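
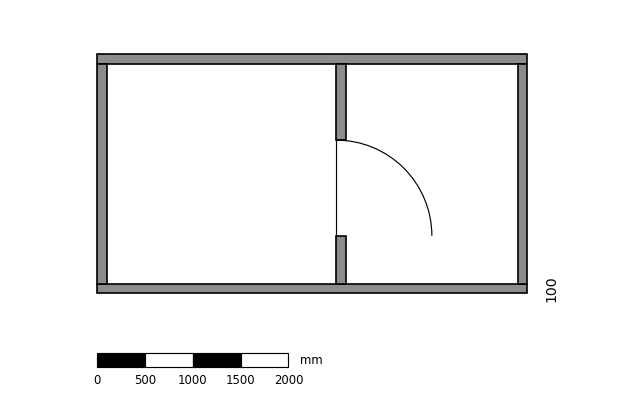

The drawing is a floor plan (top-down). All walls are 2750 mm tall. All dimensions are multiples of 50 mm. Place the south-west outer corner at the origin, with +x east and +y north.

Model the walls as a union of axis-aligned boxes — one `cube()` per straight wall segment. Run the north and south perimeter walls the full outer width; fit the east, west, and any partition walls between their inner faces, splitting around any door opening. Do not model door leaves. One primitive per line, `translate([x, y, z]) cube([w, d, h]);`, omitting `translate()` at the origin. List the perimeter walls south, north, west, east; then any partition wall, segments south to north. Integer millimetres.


cube([4500, 100, 2750]);
translate([0, 2400, 0]) cube([4500, 100, 2750]);
translate([0, 100, 0]) cube([100, 2300, 2750]);
translate([4400, 100, 0]) cube([100, 2300, 2750]);
translate([2500, 100, 0]) cube([100, 500, 2750]);
translate([2500, 1600, 0]) cube([100, 800, 2750]);


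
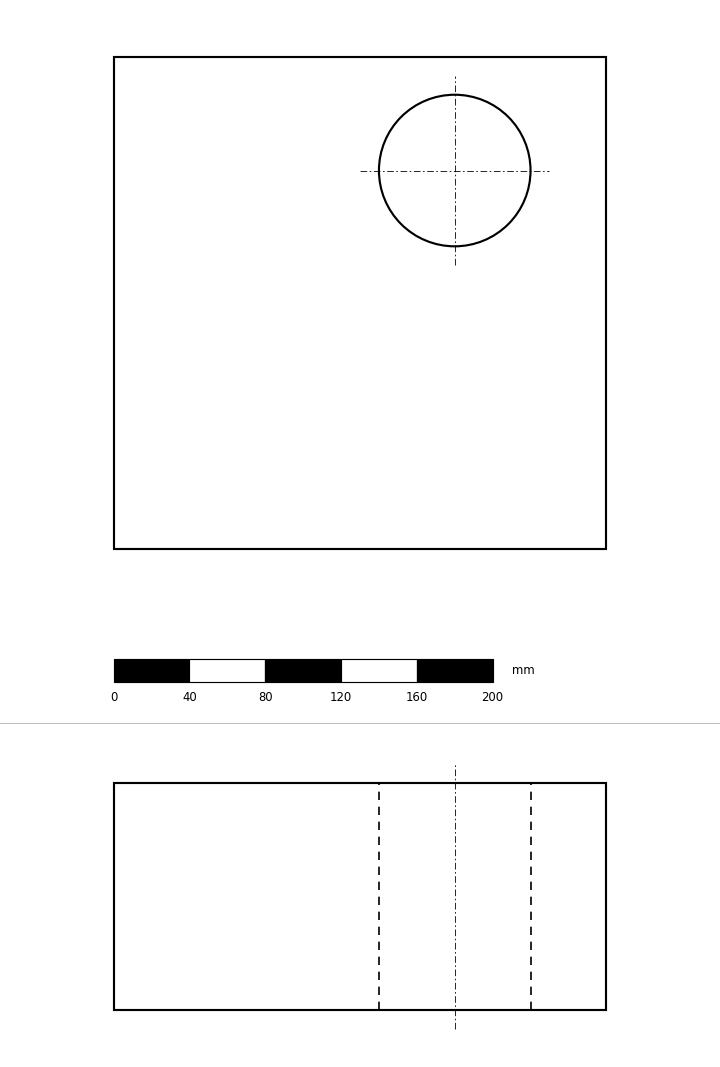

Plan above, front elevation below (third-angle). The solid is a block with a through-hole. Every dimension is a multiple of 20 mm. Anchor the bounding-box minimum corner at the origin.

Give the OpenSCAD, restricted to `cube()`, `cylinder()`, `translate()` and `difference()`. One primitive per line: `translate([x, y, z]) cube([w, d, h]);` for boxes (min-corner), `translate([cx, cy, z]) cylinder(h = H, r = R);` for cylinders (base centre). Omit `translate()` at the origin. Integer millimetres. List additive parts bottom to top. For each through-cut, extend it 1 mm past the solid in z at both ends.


difference() {
  cube([260, 260, 120]);
  translate([180, 200, -1]) cylinder(h = 122, r = 40);
}


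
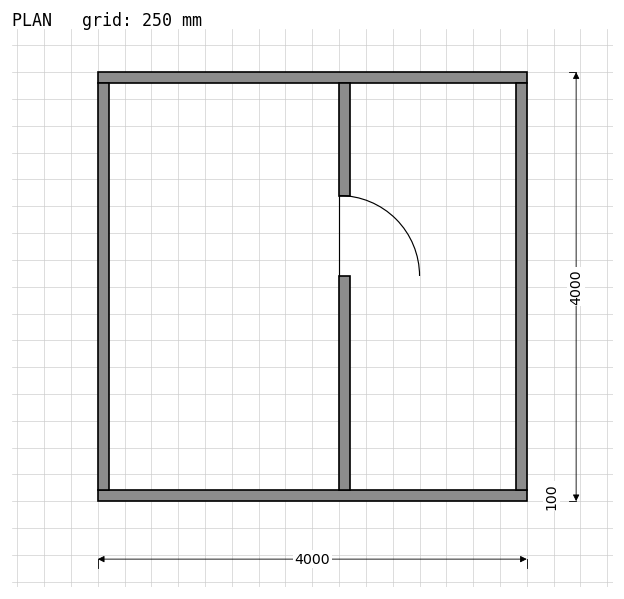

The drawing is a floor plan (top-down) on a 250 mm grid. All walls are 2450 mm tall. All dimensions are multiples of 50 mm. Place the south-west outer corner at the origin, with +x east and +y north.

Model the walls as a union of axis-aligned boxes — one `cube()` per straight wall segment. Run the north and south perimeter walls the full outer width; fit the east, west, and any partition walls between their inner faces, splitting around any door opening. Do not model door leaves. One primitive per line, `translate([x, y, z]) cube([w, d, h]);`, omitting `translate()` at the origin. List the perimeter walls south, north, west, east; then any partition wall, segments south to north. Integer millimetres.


cube([4000, 100, 2450]);
translate([0, 3900, 0]) cube([4000, 100, 2450]);
translate([0, 100, 0]) cube([100, 3800, 2450]);
translate([3900, 100, 0]) cube([100, 3800, 2450]);
translate([2250, 100, 0]) cube([100, 2000, 2450]);
translate([2250, 2850, 0]) cube([100, 1050, 2450]);


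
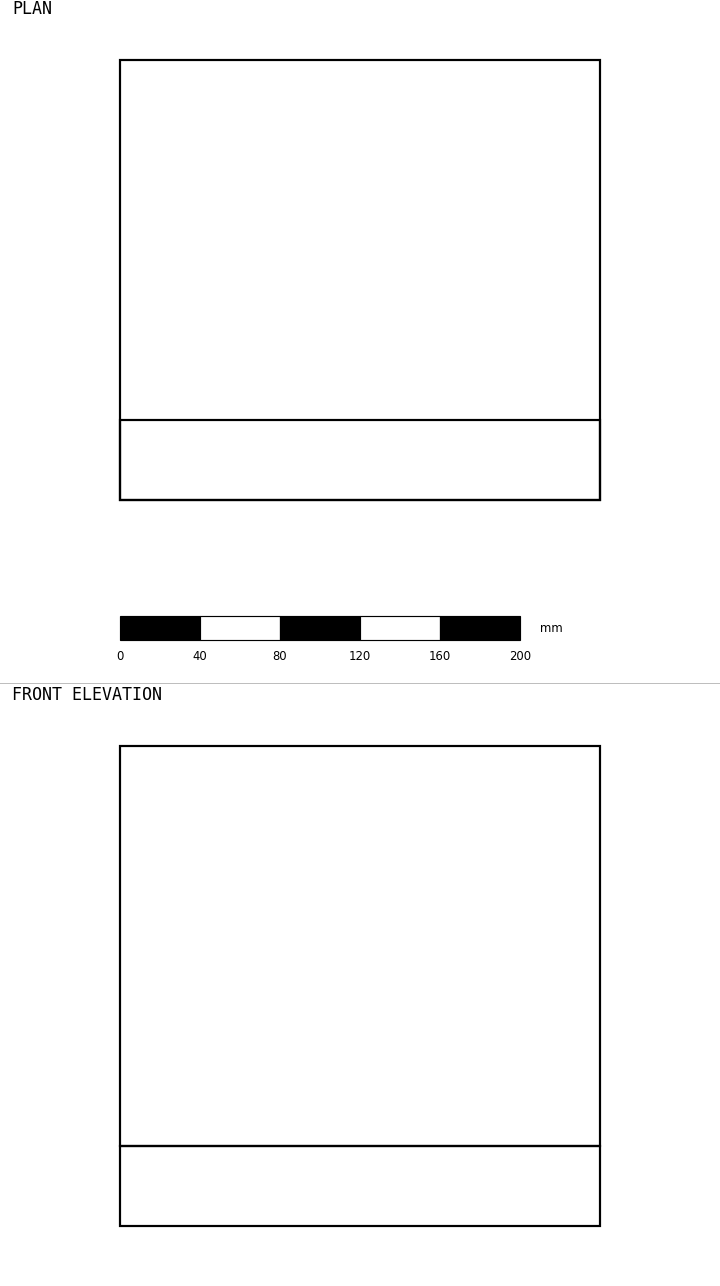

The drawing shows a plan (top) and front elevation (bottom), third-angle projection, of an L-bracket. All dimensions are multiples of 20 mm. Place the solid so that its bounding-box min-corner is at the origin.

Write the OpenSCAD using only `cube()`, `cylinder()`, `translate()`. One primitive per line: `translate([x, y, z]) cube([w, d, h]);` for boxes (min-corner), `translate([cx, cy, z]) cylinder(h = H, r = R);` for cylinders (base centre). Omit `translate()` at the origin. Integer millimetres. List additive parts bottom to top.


cube([240, 220, 40]);
translate([0, 0, 40]) cube([240, 40, 200]);


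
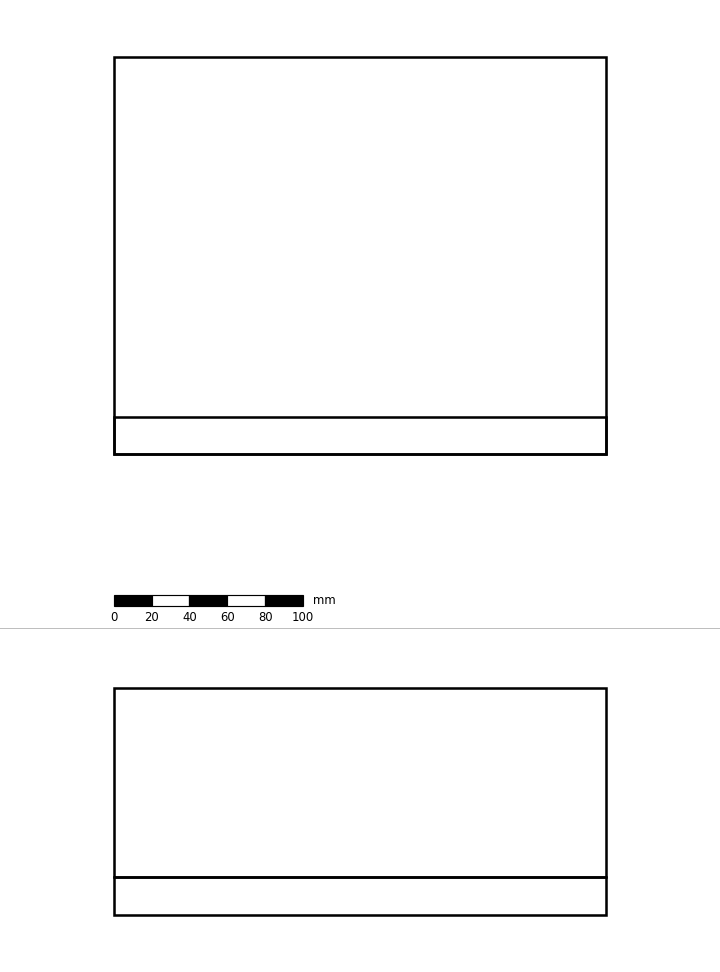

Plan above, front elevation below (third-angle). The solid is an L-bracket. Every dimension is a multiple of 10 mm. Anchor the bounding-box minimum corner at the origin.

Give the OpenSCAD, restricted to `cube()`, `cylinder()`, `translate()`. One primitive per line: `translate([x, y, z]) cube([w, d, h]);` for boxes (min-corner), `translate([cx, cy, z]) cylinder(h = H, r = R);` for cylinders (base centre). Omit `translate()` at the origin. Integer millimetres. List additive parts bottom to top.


cube([260, 210, 20]);
translate([0, 0, 20]) cube([260, 20, 100]);


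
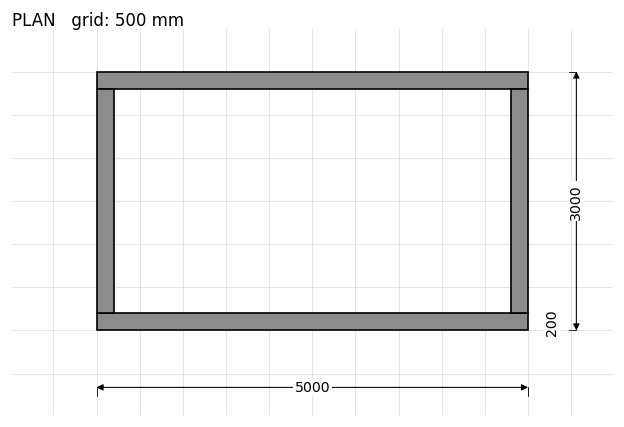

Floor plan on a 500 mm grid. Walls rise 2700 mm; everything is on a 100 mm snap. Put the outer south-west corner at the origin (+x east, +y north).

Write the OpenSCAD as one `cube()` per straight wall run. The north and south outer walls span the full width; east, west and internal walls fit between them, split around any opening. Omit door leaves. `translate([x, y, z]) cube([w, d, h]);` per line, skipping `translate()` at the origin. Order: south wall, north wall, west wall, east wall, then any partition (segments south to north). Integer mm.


cube([5000, 200, 2700]);
translate([0, 2800, 0]) cube([5000, 200, 2700]);
translate([0, 200, 0]) cube([200, 2600, 2700]);
translate([4800, 200, 0]) cube([200, 2600, 2700]);


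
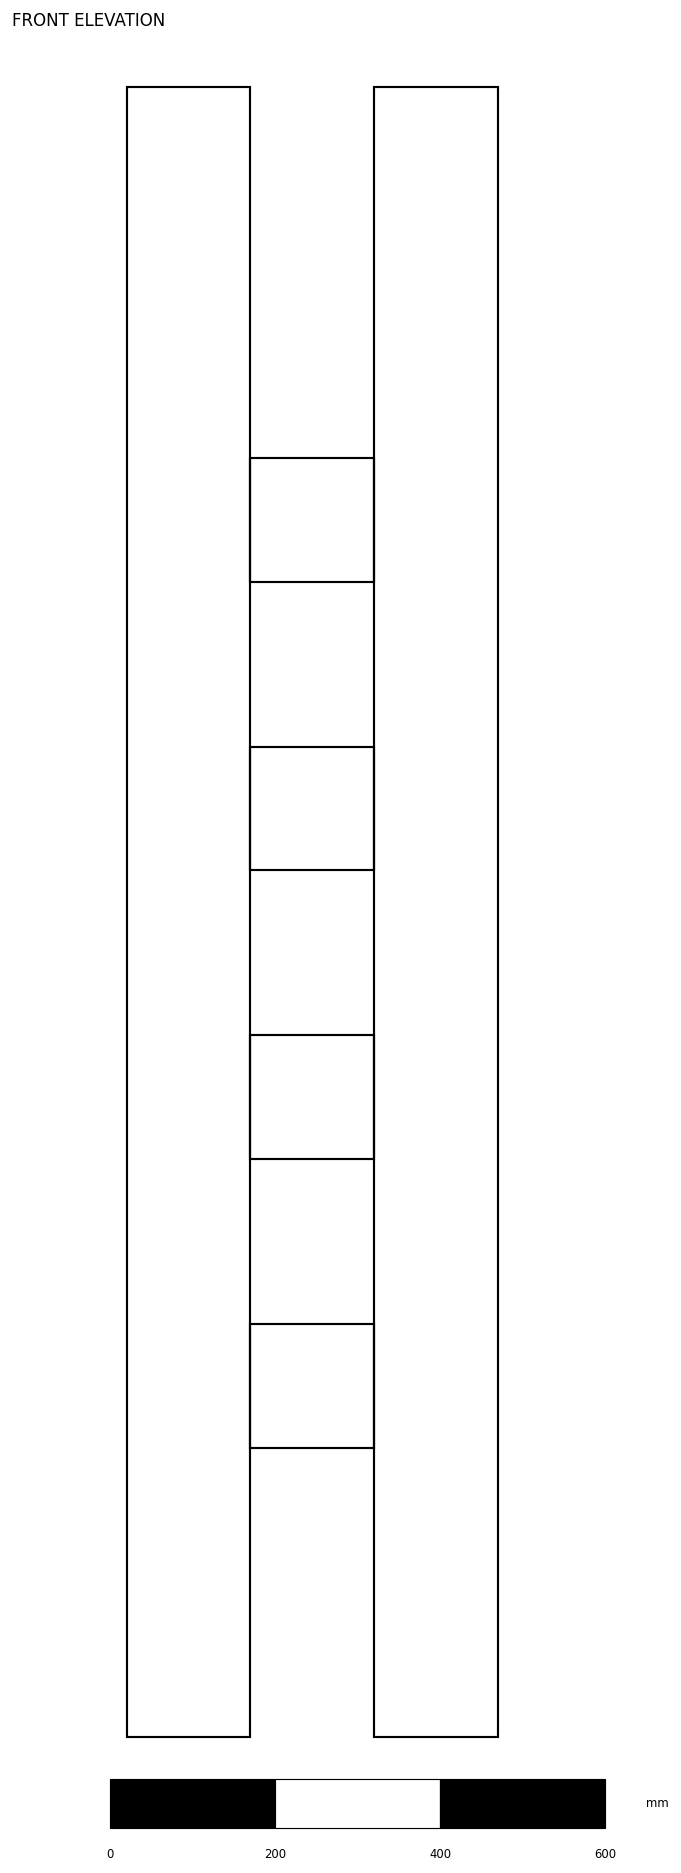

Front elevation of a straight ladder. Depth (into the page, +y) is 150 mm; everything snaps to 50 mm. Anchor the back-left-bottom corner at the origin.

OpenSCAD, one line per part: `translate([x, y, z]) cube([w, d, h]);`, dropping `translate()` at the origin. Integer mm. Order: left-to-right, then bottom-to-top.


cube([150, 150, 2000]);
translate([150, 0, 350]) cube([150, 150, 150]);
translate([150, 0, 700]) cube([150, 150, 150]);
translate([150, 0, 1050]) cube([150, 150, 150]);
translate([150, 0, 1400]) cube([150, 150, 150]);
translate([300, 0, 0]) cube([150, 150, 2000]);


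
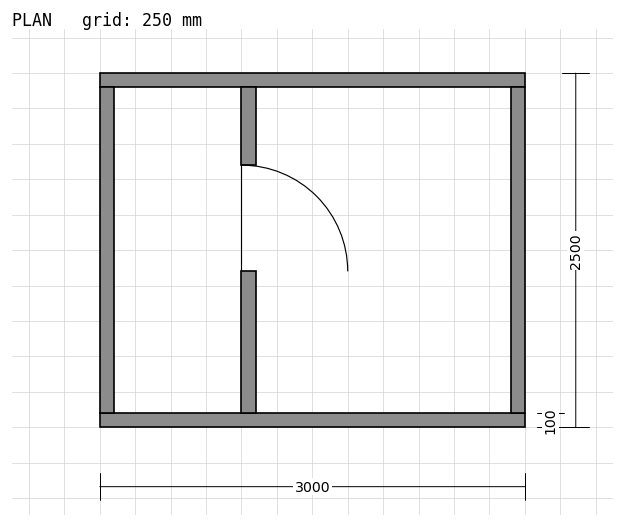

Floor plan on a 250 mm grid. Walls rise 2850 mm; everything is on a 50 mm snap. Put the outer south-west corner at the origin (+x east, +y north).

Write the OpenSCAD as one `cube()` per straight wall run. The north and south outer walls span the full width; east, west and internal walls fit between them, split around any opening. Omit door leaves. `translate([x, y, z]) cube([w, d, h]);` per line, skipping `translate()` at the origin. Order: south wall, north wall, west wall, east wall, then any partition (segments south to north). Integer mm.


cube([3000, 100, 2850]);
translate([0, 2400, 0]) cube([3000, 100, 2850]);
translate([0, 100, 0]) cube([100, 2300, 2850]);
translate([2900, 100, 0]) cube([100, 2300, 2850]);
translate([1000, 100, 0]) cube([100, 1000, 2850]);
translate([1000, 1850, 0]) cube([100, 550, 2850]);


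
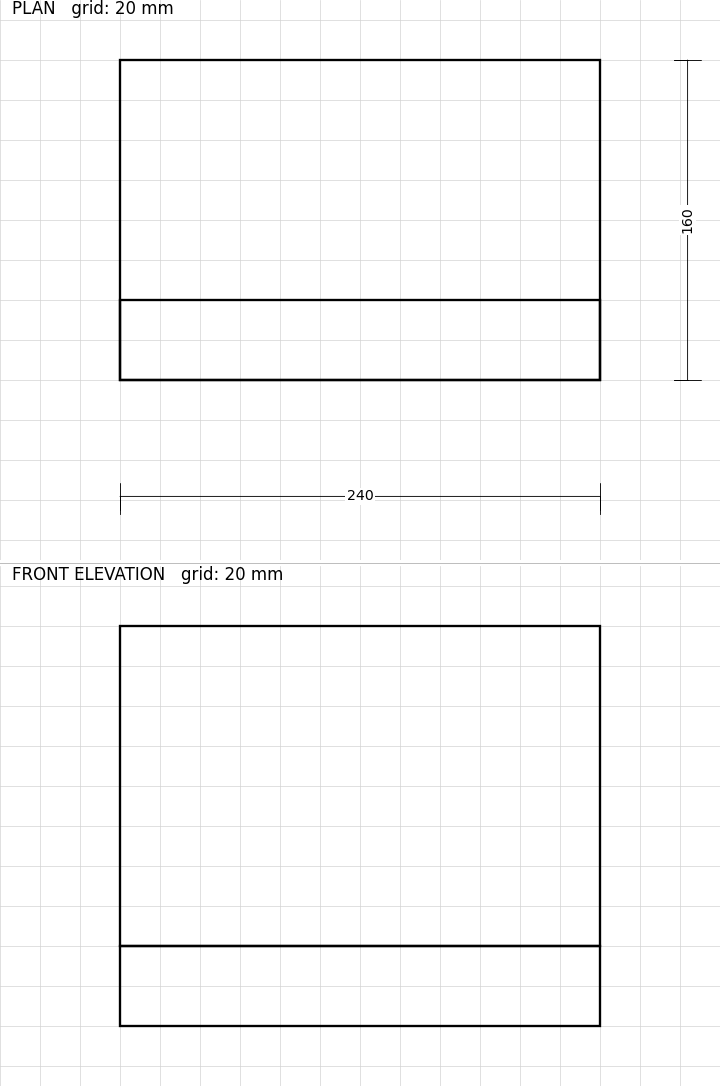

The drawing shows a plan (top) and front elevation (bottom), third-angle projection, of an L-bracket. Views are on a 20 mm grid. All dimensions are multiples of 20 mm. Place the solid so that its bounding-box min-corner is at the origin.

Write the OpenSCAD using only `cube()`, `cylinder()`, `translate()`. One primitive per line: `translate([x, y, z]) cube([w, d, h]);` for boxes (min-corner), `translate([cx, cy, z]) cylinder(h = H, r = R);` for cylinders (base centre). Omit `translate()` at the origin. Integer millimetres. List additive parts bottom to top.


cube([240, 160, 40]);
translate([0, 0, 40]) cube([240, 40, 160]);


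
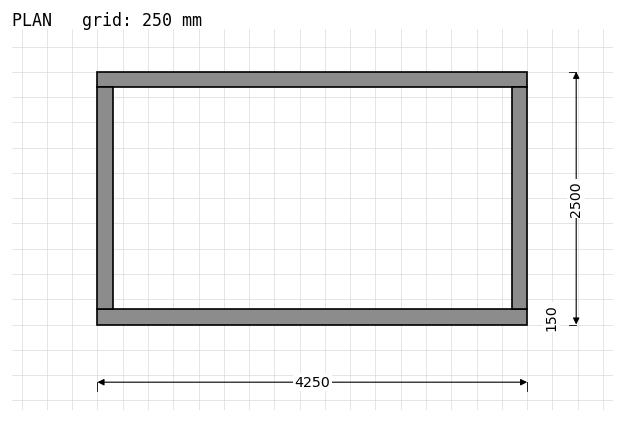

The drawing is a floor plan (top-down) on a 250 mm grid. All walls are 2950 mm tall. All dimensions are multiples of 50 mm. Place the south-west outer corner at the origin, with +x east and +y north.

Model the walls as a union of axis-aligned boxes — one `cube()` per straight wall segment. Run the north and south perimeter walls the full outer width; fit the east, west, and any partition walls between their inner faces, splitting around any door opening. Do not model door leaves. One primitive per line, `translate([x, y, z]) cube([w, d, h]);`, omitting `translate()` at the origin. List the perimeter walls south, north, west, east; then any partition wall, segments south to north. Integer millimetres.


cube([4250, 150, 2950]);
translate([0, 2350, 0]) cube([4250, 150, 2950]);
translate([0, 150, 0]) cube([150, 2200, 2950]);
translate([4100, 150, 0]) cube([150, 2200, 2950]);


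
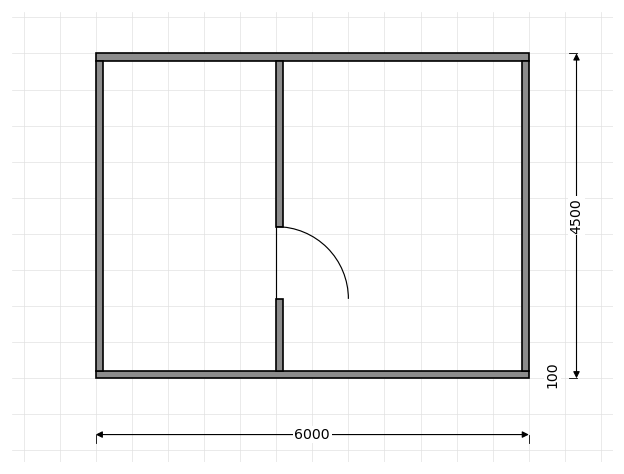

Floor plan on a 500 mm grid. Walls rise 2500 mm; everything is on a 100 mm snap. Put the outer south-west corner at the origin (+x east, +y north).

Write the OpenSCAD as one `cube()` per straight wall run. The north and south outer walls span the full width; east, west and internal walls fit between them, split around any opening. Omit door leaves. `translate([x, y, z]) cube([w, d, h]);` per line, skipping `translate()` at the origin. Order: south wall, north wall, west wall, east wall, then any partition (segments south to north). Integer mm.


cube([6000, 100, 2500]);
translate([0, 4400, 0]) cube([6000, 100, 2500]);
translate([0, 100, 0]) cube([100, 4300, 2500]);
translate([5900, 100, 0]) cube([100, 4300, 2500]);
translate([2500, 100, 0]) cube([100, 1000, 2500]);
translate([2500, 2100, 0]) cube([100, 2300, 2500]);


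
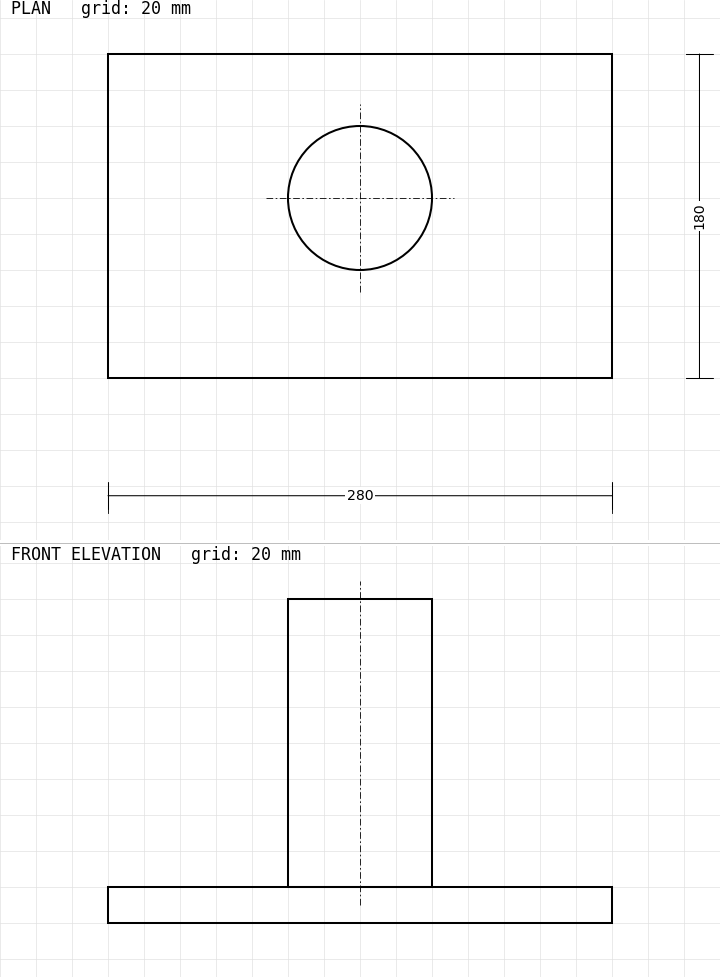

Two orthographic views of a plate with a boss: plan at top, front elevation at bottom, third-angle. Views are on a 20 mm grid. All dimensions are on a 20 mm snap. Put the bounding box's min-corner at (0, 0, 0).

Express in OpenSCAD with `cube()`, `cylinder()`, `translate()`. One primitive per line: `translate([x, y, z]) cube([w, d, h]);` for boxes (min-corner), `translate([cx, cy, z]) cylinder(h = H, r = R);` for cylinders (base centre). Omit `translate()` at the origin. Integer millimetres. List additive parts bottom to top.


cube([280, 180, 20]);
translate([140, 100, 20]) cylinder(h = 160, r = 40);


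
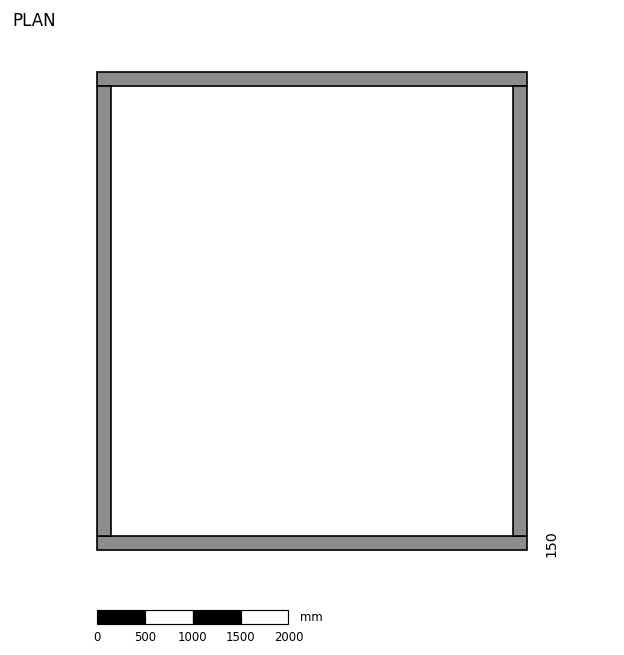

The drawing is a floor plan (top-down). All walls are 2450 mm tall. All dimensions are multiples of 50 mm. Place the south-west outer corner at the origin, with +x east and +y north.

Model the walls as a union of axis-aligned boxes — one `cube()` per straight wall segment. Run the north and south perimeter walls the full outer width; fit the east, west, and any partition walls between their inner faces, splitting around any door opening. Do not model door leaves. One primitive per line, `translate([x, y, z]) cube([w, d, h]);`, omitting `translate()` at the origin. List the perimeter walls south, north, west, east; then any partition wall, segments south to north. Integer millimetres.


cube([4500, 150, 2450]);
translate([0, 4850, 0]) cube([4500, 150, 2450]);
translate([0, 150, 0]) cube([150, 4700, 2450]);
translate([4350, 150, 0]) cube([150, 4700, 2450]);


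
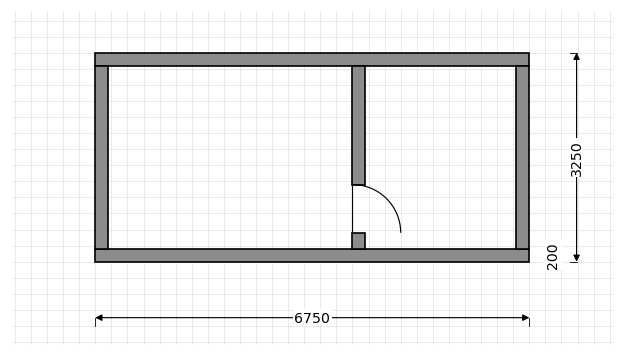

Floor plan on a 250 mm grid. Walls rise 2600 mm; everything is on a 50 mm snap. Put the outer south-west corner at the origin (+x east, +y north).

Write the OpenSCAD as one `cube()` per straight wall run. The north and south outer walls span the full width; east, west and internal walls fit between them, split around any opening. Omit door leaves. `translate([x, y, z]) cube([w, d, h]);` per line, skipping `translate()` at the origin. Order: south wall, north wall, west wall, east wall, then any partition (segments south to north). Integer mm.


cube([6750, 200, 2600]);
translate([0, 3050, 0]) cube([6750, 200, 2600]);
translate([0, 200, 0]) cube([200, 2850, 2600]);
translate([6550, 200, 0]) cube([200, 2850, 2600]);
translate([4000, 200, 0]) cube([200, 250, 2600]);
translate([4000, 1200, 0]) cube([200, 1850, 2600]);


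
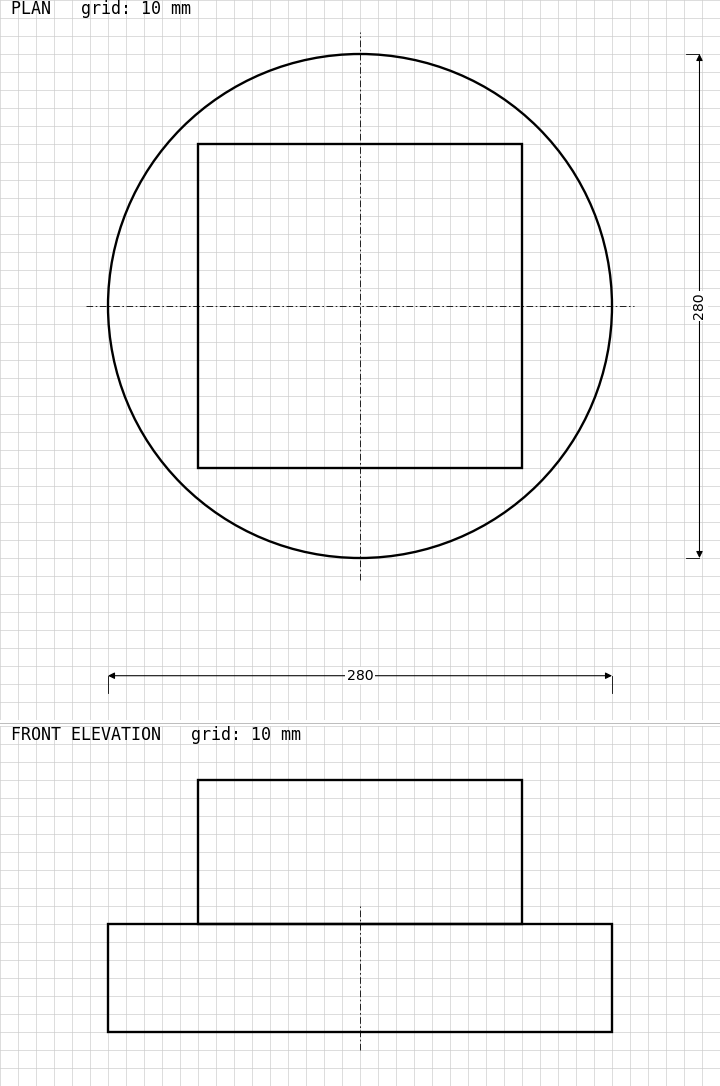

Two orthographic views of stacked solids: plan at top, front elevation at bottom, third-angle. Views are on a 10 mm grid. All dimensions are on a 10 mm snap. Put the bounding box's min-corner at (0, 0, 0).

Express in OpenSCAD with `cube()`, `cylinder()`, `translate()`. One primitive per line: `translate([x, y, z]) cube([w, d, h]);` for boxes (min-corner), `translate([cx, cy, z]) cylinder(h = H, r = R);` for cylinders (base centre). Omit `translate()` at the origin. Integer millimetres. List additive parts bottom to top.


translate([140, 140, 0]) cylinder(h = 60, r = 140);
translate([50, 50, 60]) cube([180, 180, 80]);


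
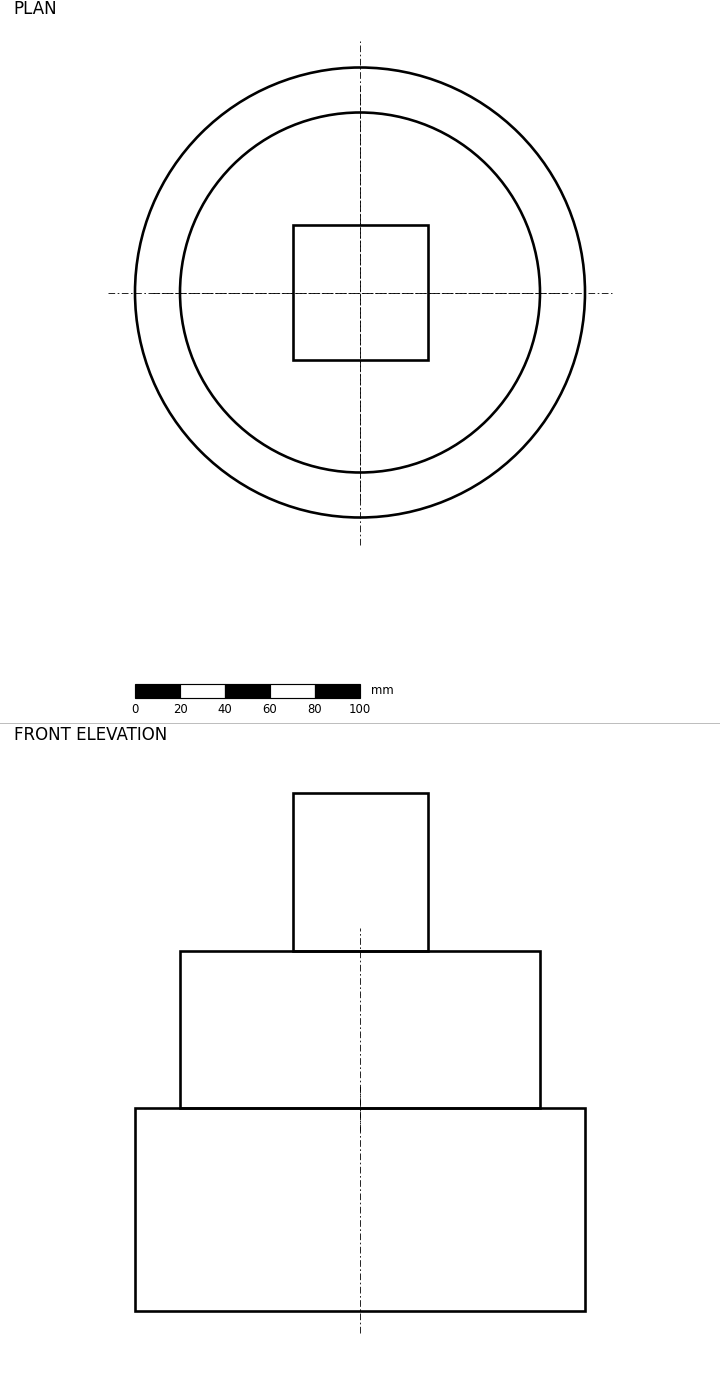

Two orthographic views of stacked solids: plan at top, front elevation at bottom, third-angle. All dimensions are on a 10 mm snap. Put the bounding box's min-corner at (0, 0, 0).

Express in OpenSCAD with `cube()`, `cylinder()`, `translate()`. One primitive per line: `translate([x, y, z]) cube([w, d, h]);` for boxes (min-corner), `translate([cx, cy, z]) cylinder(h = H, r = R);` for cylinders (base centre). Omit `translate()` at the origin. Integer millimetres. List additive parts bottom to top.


translate([100, 100, 0]) cylinder(h = 90, r = 100);
translate([100, 100, 90]) cylinder(h = 70, r = 80);
translate([70, 70, 160]) cube([60, 60, 70]);


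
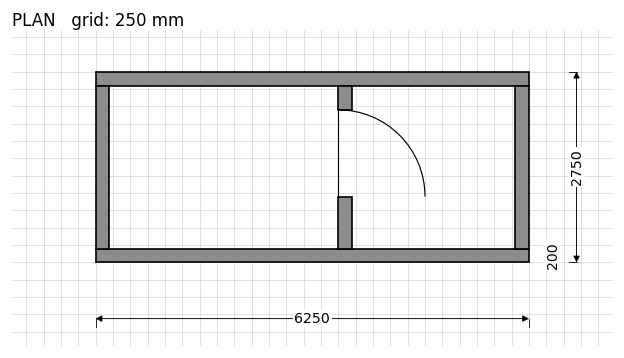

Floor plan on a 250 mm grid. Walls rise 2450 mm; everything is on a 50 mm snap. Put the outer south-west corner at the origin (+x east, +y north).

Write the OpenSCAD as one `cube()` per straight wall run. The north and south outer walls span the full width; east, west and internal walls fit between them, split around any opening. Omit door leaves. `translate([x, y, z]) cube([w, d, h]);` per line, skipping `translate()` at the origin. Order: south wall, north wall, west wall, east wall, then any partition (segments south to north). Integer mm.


cube([6250, 200, 2450]);
translate([0, 2550, 0]) cube([6250, 200, 2450]);
translate([0, 200, 0]) cube([200, 2350, 2450]);
translate([6050, 200, 0]) cube([200, 2350, 2450]);
translate([3500, 200, 0]) cube([200, 750, 2450]);
translate([3500, 2200, 0]) cube([200, 350, 2450]);


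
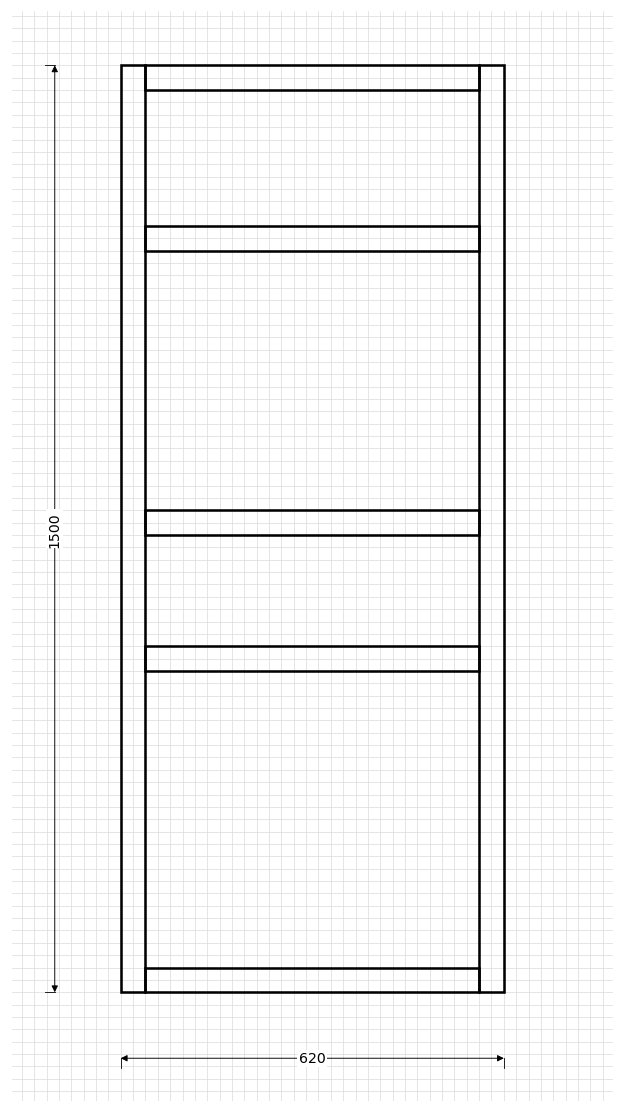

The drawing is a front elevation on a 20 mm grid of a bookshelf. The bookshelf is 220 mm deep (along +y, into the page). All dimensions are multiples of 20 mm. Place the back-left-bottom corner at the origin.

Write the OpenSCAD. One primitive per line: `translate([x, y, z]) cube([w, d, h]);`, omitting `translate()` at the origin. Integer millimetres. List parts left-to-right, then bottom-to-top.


cube([40, 220, 1500]);
translate([40, 0, 0]) cube([540, 220, 40]);
translate([40, 0, 520]) cube([540, 220, 40]);
translate([40, 0, 740]) cube([540, 220, 40]);
translate([40, 0, 1200]) cube([540, 220, 40]);
translate([40, 0, 1460]) cube([540, 220, 40]);
translate([580, 0, 0]) cube([40, 220, 1500]);


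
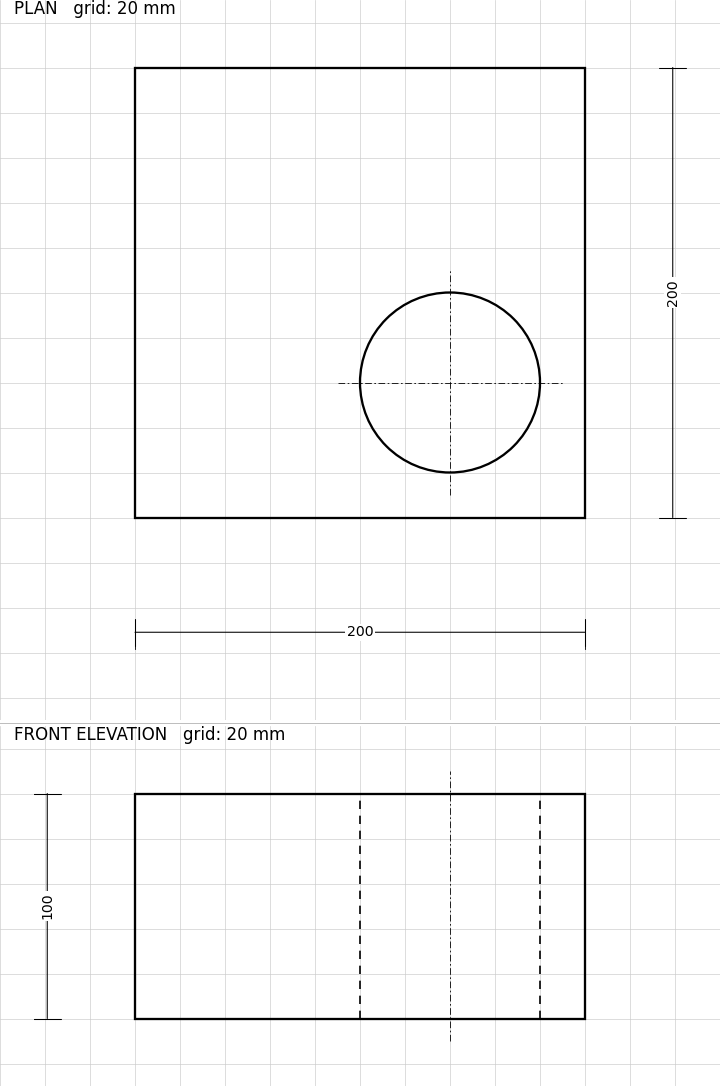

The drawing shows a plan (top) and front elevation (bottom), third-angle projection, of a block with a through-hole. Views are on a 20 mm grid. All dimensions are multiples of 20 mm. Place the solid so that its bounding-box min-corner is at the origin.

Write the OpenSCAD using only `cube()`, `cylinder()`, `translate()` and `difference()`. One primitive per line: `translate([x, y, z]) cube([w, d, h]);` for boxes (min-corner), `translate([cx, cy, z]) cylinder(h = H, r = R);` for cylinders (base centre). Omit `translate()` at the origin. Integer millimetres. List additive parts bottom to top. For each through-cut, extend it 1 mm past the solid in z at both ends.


difference() {
  cube([200, 200, 100]);
  translate([140, 60, -1]) cylinder(h = 102, r = 40);
}


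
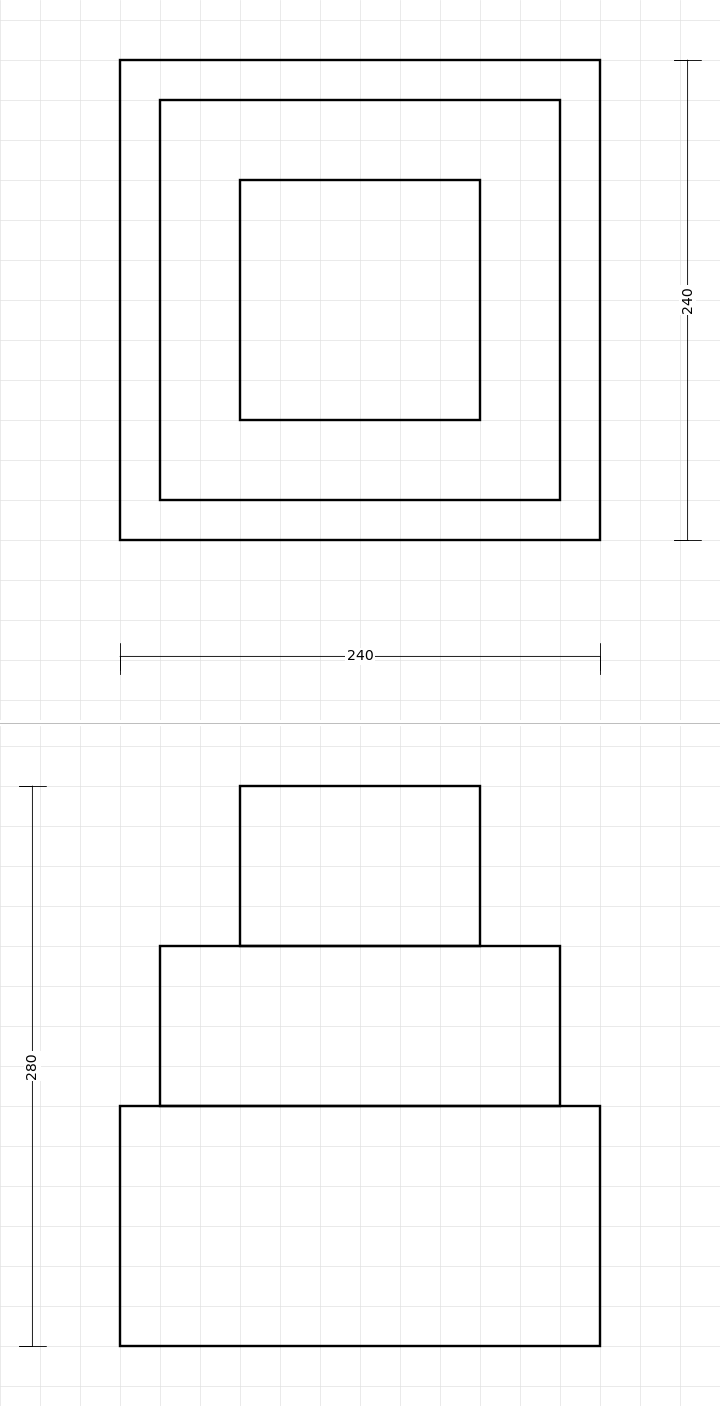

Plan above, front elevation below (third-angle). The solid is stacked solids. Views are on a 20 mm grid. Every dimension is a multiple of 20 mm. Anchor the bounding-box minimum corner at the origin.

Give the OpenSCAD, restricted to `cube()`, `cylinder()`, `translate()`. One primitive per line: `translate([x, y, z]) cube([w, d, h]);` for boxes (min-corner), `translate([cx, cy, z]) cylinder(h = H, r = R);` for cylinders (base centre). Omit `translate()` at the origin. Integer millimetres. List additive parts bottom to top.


cube([240, 240, 120]);
translate([20, 20, 120]) cube([200, 200, 80]);
translate([60, 60, 200]) cube([120, 120, 80]);


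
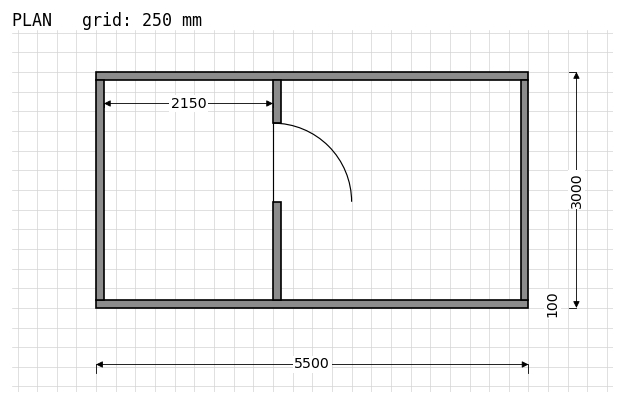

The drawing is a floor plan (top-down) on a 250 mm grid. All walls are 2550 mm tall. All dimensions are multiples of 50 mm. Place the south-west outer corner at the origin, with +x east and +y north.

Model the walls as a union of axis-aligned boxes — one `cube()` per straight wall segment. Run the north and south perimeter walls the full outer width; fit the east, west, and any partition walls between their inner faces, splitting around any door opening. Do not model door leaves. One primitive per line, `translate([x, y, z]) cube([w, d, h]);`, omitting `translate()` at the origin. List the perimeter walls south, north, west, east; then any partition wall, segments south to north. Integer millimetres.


cube([5500, 100, 2550]);
translate([0, 2900, 0]) cube([5500, 100, 2550]);
translate([0, 100, 0]) cube([100, 2800, 2550]);
translate([5400, 100, 0]) cube([100, 2800, 2550]);
translate([2250, 100, 0]) cube([100, 1250, 2550]);
translate([2250, 2350, 0]) cube([100, 550, 2550]);


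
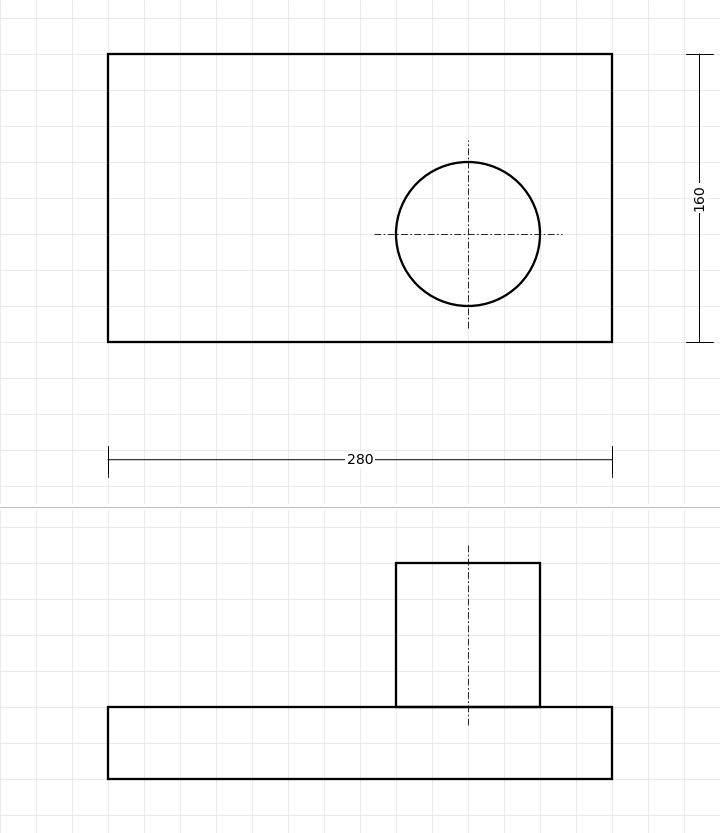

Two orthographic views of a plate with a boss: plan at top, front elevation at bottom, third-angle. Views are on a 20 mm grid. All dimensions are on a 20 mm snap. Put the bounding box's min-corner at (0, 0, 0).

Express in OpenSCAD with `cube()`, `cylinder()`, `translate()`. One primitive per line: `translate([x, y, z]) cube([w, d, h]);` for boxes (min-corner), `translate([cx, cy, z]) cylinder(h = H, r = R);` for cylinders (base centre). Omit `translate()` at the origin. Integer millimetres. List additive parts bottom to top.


cube([280, 160, 40]);
translate([200, 60, 40]) cylinder(h = 80, r = 40);


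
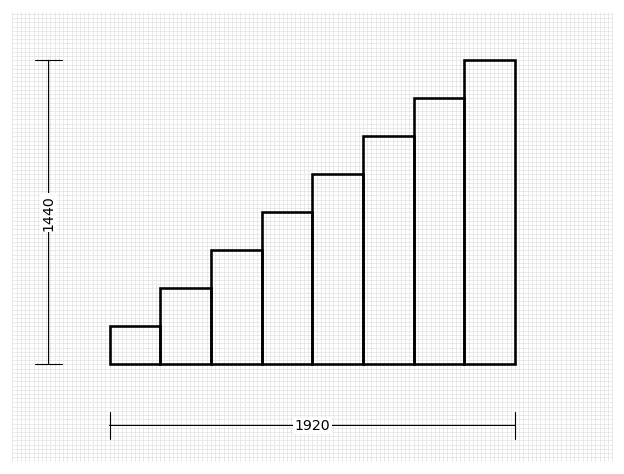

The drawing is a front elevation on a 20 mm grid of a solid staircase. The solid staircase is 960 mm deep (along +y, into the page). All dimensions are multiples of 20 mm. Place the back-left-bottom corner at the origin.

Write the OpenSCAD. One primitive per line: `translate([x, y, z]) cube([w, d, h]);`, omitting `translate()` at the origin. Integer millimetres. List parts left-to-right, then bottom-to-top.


cube([240, 960, 180]);
translate([240, 0, 0]) cube([240, 960, 360]);
translate([480, 0, 0]) cube([240, 960, 540]);
translate([720, 0, 0]) cube([240, 960, 720]);
translate([960, 0, 0]) cube([240, 960, 900]);
translate([1200, 0, 0]) cube([240, 960, 1080]);
translate([1440, 0, 0]) cube([240, 960, 1260]);
translate([1680, 0, 0]) cube([240, 960, 1440]);


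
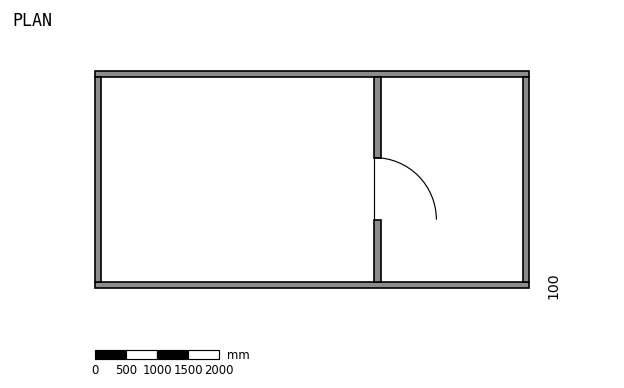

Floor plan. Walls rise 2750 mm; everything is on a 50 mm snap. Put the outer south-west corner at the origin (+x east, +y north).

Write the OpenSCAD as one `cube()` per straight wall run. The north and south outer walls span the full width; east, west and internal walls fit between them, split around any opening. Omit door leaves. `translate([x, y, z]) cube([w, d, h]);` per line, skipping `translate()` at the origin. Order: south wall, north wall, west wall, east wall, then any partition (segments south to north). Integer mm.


cube([7000, 100, 2750]);
translate([0, 3400, 0]) cube([7000, 100, 2750]);
translate([0, 100, 0]) cube([100, 3300, 2750]);
translate([6900, 100, 0]) cube([100, 3300, 2750]);
translate([4500, 100, 0]) cube([100, 1000, 2750]);
translate([4500, 2100, 0]) cube([100, 1300, 2750]);


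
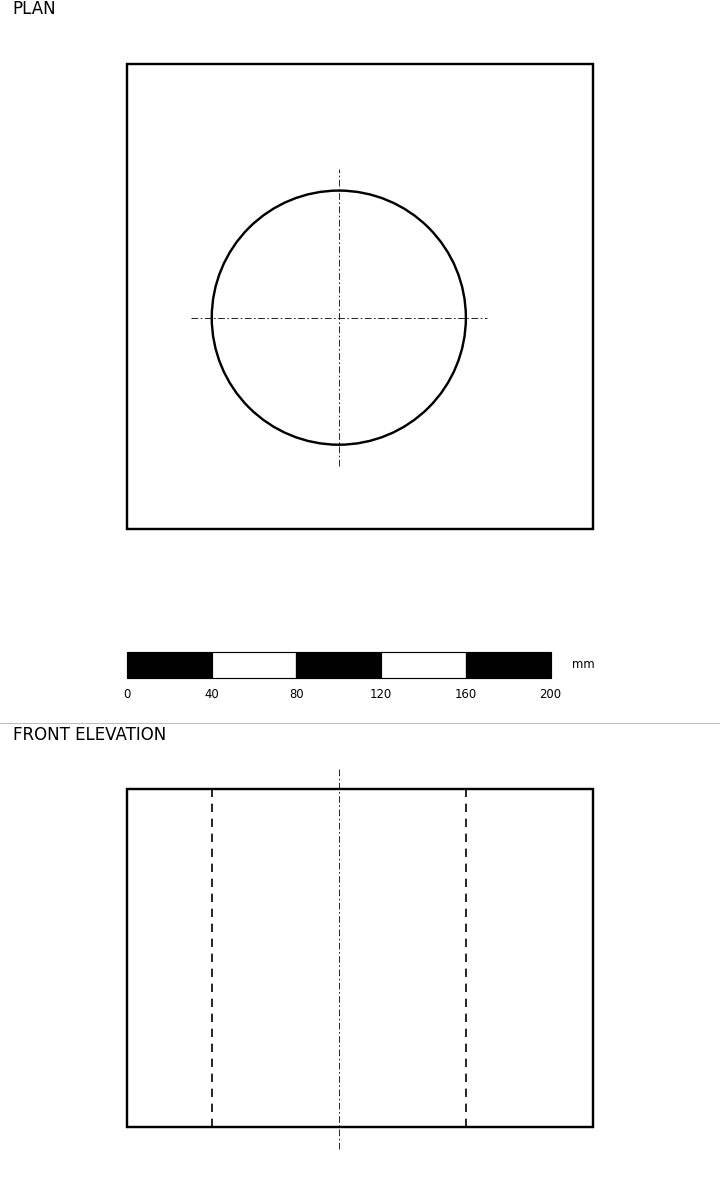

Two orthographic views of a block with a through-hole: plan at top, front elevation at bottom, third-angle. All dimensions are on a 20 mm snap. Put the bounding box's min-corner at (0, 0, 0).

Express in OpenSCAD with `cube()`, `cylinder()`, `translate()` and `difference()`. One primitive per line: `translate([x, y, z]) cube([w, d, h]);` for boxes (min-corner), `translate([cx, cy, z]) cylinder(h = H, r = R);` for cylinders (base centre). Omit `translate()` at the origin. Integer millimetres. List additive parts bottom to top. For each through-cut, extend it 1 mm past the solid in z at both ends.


difference() {
  cube([220, 220, 160]);
  translate([100, 100, -1]) cylinder(h = 162, r = 60);
}


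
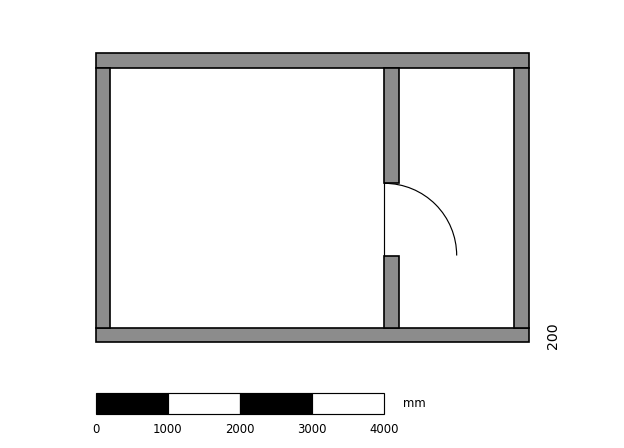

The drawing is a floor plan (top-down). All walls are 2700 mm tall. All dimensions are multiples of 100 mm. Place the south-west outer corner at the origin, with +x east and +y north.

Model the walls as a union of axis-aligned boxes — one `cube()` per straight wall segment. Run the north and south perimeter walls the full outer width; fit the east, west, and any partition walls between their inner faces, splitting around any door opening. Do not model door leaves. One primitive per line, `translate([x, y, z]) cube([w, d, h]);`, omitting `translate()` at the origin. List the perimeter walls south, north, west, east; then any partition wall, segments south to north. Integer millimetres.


cube([6000, 200, 2700]);
translate([0, 3800, 0]) cube([6000, 200, 2700]);
translate([0, 200, 0]) cube([200, 3600, 2700]);
translate([5800, 200, 0]) cube([200, 3600, 2700]);
translate([4000, 200, 0]) cube([200, 1000, 2700]);
translate([4000, 2200, 0]) cube([200, 1600, 2700]);


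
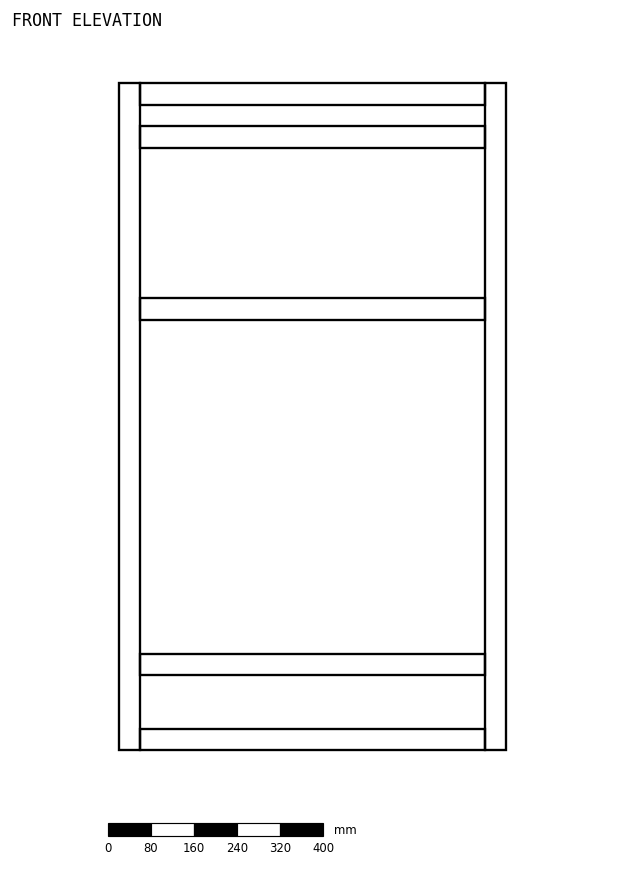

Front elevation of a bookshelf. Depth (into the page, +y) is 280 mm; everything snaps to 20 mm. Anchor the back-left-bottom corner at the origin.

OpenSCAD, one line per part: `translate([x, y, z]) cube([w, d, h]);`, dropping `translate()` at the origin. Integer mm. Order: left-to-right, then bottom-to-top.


cube([40, 280, 1240]);
translate([40, 0, 0]) cube([640, 280, 40]);
translate([40, 0, 140]) cube([640, 280, 40]);
translate([40, 0, 800]) cube([640, 280, 40]);
translate([40, 0, 1120]) cube([640, 280, 40]);
translate([40, 0, 1200]) cube([640, 280, 40]);
translate([680, 0, 0]) cube([40, 280, 1240]);


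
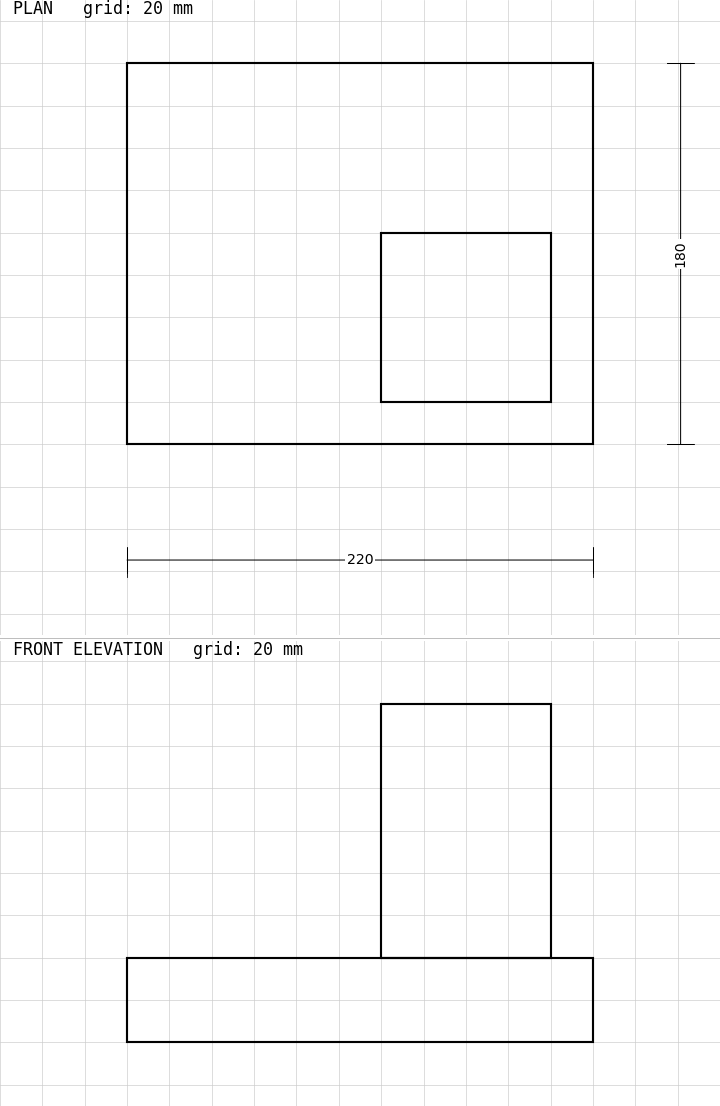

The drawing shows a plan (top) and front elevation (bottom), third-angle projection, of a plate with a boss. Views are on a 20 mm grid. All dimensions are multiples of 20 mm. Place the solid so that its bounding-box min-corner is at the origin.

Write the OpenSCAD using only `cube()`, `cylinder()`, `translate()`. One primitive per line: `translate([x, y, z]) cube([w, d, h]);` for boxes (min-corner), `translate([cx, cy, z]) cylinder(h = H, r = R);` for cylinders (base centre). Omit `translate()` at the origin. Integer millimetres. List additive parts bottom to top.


cube([220, 180, 40]);
translate([120, 20, 40]) cube([80, 80, 120]);


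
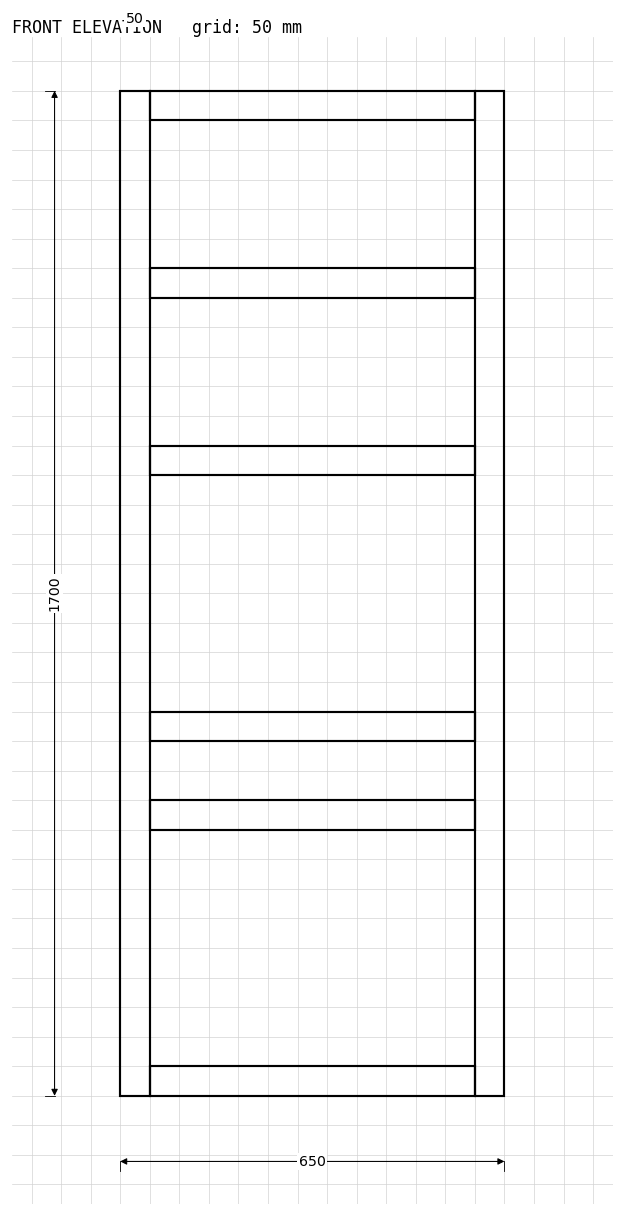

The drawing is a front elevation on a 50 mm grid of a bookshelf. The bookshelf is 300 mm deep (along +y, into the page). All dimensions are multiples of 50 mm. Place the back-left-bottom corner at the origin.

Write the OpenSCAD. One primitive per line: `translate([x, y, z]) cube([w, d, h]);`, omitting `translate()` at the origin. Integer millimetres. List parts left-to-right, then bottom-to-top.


cube([50, 300, 1700]);
translate([50, 0, 0]) cube([550, 300, 50]);
translate([50, 0, 450]) cube([550, 300, 50]);
translate([50, 0, 600]) cube([550, 300, 50]);
translate([50, 0, 1050]) cube([550, 300, 50]);
translate([50, 0, 1350]) cube([550, 300, 50]);
translate([50, 0, 1650]) cube([550, 300, 50]);
translate([600, 0, 0]) cube([50, 300, 1700]);


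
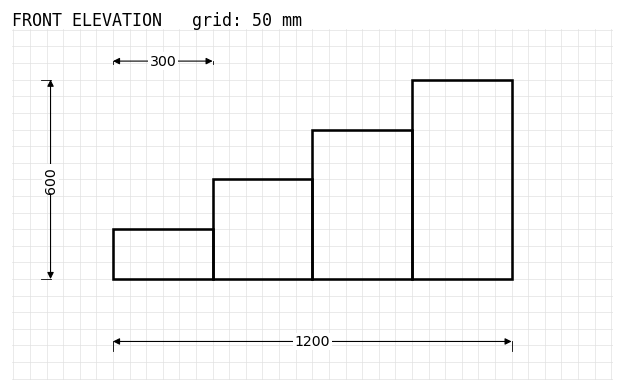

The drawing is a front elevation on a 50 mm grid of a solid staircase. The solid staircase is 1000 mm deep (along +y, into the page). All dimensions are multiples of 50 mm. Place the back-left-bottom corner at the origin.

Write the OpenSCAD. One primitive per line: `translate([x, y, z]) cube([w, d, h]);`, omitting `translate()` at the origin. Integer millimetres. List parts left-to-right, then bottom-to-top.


cube([300, 1000, 150]);
translate([300, 0, 0]) cube([300, 1000, 300]);
translate([600, 0, 0]) cube([300, 1000, 450]);
translate([900, 0, 0]) cube([300, 1000, 600]);


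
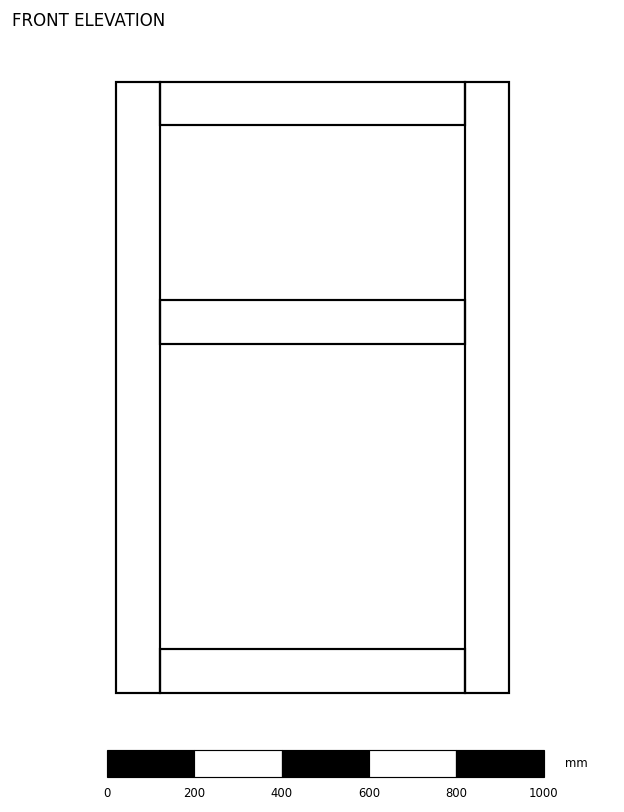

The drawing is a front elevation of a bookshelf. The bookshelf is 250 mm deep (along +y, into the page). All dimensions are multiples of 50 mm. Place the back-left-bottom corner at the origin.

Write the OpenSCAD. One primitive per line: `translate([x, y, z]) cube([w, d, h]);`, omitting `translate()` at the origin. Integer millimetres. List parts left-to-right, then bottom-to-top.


cube([100, 250, 1400]);
translate([100, 0, 0]) cube([700, 250, 100]);
translate([100, 0, 800]) cube([700, 250, 100]);
translate([100, 0, 1300]) cube([700, 250, 100]);
translate([800, 0, 0]) cube([100, 250, 1400]);


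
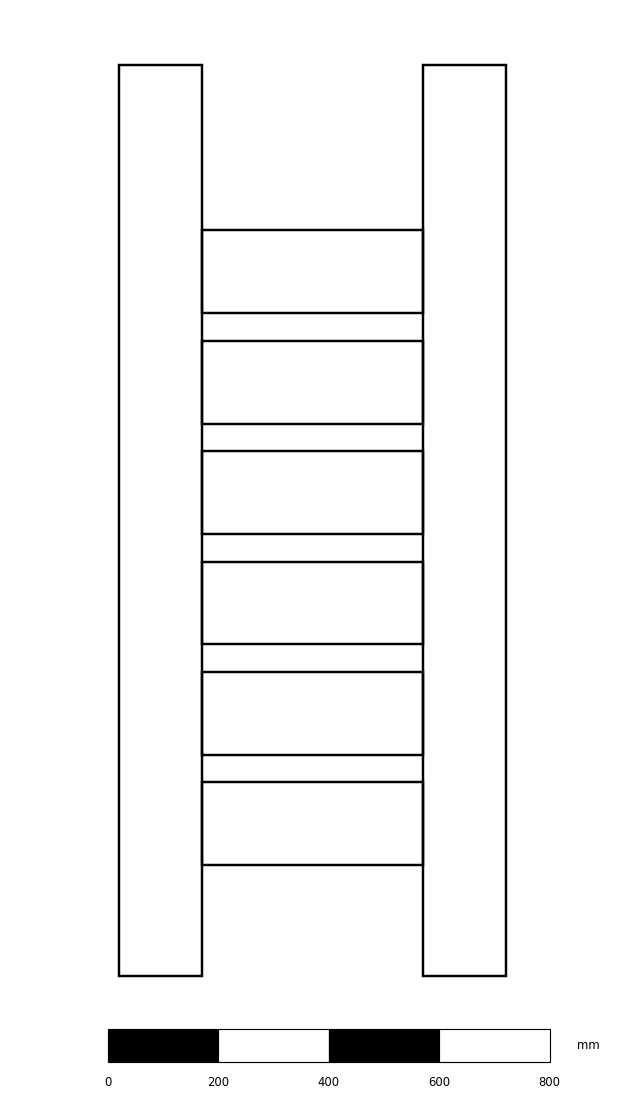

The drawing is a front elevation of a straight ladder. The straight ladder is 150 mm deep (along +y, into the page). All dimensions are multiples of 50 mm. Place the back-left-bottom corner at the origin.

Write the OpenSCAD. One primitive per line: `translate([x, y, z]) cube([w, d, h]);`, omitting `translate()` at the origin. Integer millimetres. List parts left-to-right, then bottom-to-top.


cube([150, 150, 1650]);
translate([150, 0, 200]) cube([400, 150, 150]);
translate([150, 0, 400]) cube([400, 150, 150]);
translate([150, 0, 600]) cube([400, 150, 150]);
translate([150, 0, 800]) cube([400, 150, 150]);
translate([150, 0, 1000]) cube([400, 150, 150]);
translate([150, 0, 1200]) cube([400, 150, 150]);
translate([550, 0, 0]) cube([150, 150, 1650]);


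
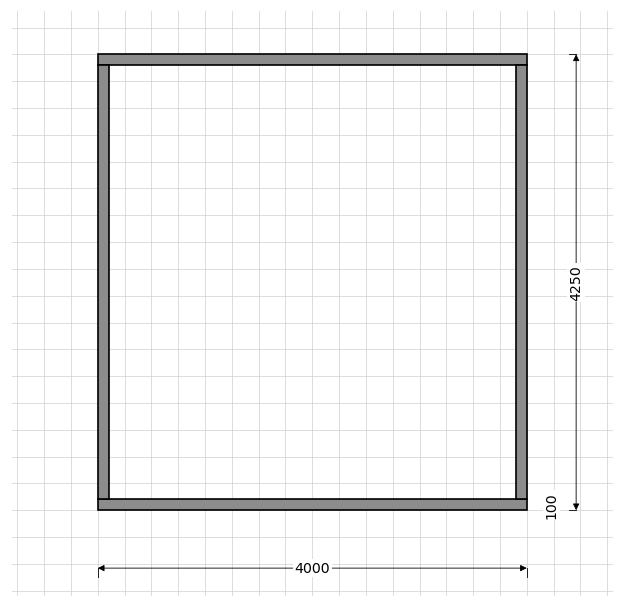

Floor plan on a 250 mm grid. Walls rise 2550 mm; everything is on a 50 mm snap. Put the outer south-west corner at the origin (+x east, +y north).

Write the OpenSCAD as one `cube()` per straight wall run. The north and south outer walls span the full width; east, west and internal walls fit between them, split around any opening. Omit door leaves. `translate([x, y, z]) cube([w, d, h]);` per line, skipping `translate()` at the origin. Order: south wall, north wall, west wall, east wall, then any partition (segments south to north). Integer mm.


cube([4000, 100, 2550]);
translate([0, 4150, 0]) cube([4000, 100, 2550]);
translate([0, 100, 0]) cube([100, 4050, 2550]);
translate([3900, 100, 0]) cube([100, 4050, 2550]);


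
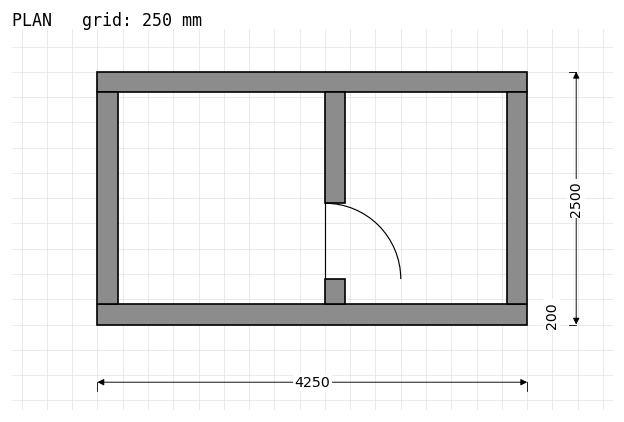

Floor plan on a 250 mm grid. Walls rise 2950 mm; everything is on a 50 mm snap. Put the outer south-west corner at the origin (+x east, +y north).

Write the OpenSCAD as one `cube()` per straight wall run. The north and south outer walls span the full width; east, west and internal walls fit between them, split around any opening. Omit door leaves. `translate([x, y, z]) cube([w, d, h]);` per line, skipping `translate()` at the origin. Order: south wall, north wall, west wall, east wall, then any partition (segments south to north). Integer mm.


cube([4250, 200, 2950]);
translate([0, 2300, 0]) cube([4250, 200, 2950]);
translate([0, 200, 0]) cube([200, 2100, 2950]);
translate([4050, 200, 0]) cube([200, 2100, 2950]);
translate([2250, 200, 0]) cube([200, 250, 2950]);
translate([2250, 1200, 0]) cube([200, 1100, 2950]);


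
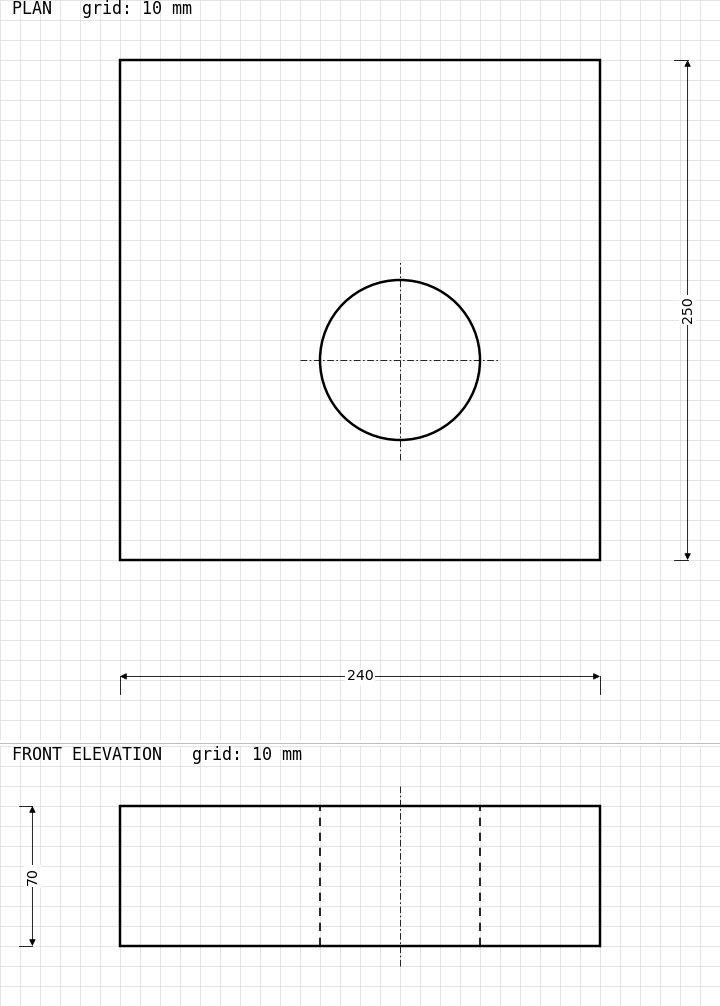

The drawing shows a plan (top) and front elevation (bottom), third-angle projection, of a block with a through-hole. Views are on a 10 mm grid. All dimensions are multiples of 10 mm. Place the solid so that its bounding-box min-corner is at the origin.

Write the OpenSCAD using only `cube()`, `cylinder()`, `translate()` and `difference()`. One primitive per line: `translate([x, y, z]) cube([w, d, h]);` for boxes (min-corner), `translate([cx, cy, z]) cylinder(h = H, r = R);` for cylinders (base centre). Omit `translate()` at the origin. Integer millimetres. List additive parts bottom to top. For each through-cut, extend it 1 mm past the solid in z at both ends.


difference() {
  cube([240, 250, 70]);
  translate([140, 100, -1]) cylinder(h = 72, r = 40);
}


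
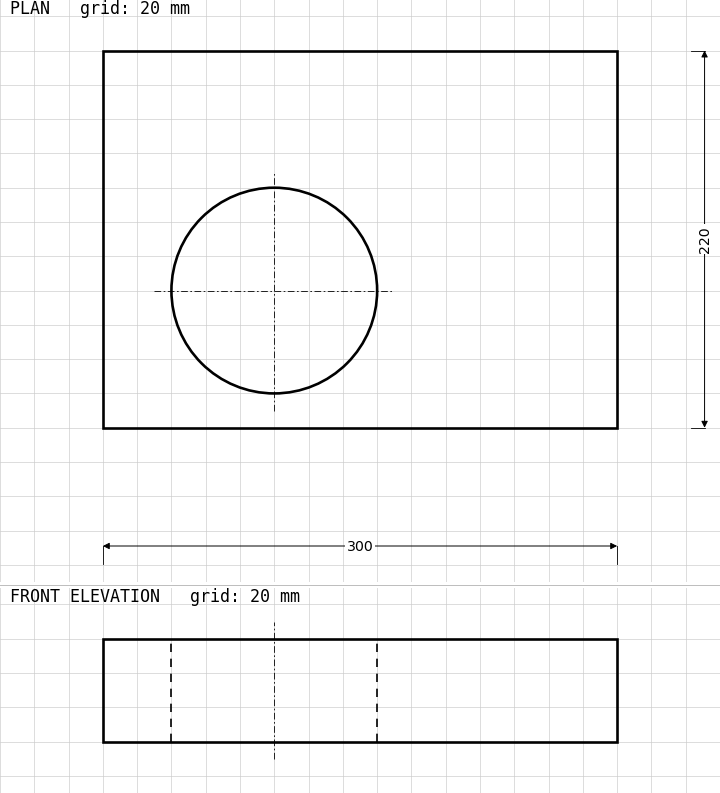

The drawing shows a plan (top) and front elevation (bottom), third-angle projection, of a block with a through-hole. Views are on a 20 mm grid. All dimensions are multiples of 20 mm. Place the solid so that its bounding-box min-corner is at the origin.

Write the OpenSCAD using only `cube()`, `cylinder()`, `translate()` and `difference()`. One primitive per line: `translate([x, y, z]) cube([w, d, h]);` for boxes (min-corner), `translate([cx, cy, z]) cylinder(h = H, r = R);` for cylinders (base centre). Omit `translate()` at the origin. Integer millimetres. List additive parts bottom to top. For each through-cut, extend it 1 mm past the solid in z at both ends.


difference() {
  cube([300, 220, 60]);
  translate([100, 80, -1]) cylinder(h = 62, r = 60);
}


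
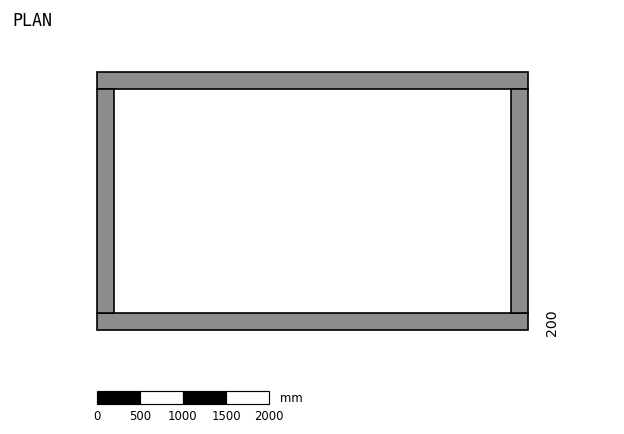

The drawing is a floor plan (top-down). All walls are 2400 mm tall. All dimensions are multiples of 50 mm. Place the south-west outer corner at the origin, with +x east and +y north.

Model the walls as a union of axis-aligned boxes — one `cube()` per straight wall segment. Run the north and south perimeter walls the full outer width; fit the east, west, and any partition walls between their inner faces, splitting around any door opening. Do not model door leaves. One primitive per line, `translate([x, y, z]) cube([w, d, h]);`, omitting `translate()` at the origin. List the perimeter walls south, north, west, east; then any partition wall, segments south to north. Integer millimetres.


cube([5000, 200, 2400]);
translate([0, 2800, 0]) cube([5000, 200, 2400]);
translate([0, 200, 0]) cube([200, 2600, 2400]);
translate([4800, 200, 0]) cube([200, 2600, 2400]);


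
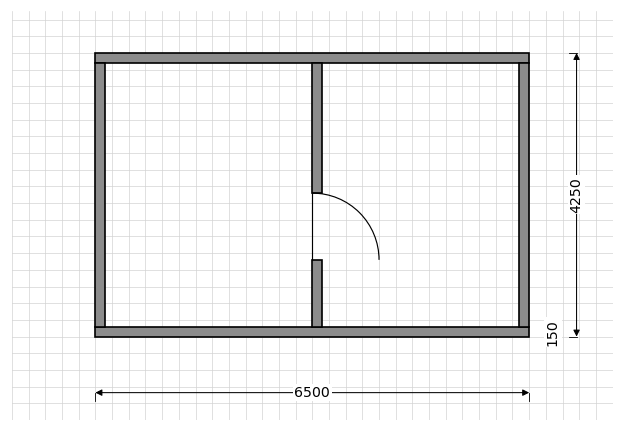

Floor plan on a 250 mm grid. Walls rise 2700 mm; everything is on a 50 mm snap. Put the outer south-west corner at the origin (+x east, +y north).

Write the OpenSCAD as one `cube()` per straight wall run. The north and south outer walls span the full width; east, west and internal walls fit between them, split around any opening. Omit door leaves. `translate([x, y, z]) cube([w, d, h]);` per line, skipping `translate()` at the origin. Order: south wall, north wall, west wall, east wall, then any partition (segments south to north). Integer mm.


cube([6500, 150, 2700]);
translate([0, 4100, 0]) cube([6500, 150, 2700]);
translate([0, 150, 0]) cube([150, 3950, 2700]);
translate([6350, 150, 0]) cube([150, 3950, 2700]);
translate([3250, 150, 0]) cube([150, 1000, 2700]);
translate([3250, 2150, 0]) cube([150, 1950, 2700]);


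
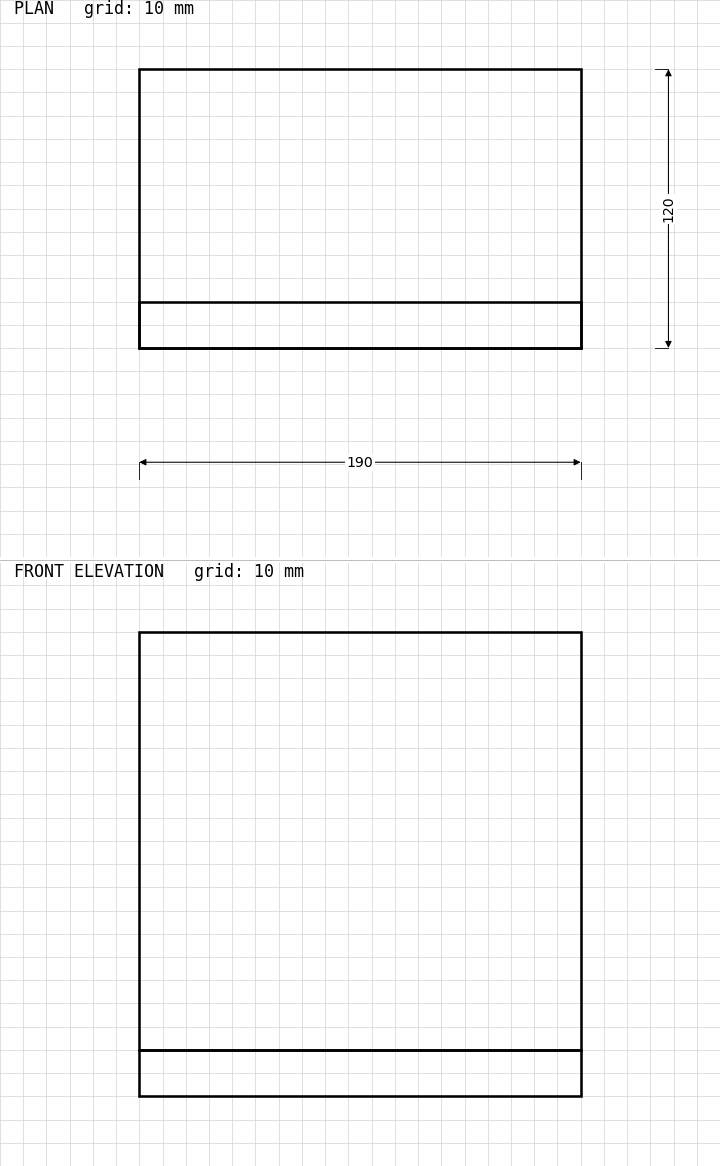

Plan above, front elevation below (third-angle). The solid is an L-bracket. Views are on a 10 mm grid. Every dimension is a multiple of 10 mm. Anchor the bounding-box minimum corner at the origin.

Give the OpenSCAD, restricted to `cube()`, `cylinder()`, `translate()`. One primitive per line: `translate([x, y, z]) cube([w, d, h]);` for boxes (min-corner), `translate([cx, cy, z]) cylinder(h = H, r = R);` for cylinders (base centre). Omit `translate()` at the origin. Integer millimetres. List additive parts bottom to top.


cube([190, 120, 20]);
translate([0, 0, 20]) cube([190, 20, 180]);
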